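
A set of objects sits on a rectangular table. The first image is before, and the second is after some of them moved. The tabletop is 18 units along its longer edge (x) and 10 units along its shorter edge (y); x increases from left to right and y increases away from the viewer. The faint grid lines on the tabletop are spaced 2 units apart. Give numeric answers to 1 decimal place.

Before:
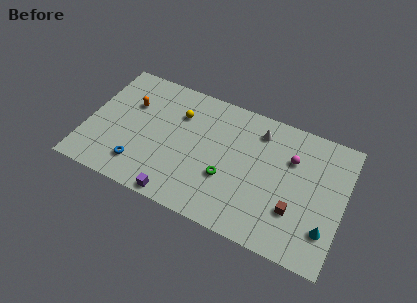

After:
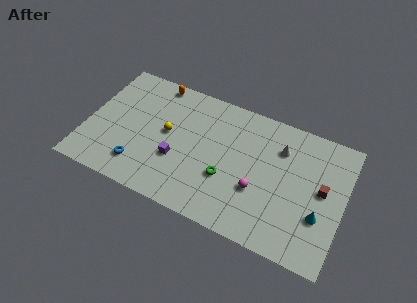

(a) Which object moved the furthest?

the magenta sphere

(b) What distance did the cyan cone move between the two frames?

0.9

From (17.0, 2.6) to (16.5, 3.4), the cyan cone covered √(0.5² + 0.8²) ≈ 0.9 units.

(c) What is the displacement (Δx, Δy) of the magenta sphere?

(-2.0, -3.3)

The magenta sphere was at about (14.2, 6.9) and moved to about (12.2, 3.6).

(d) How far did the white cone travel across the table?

1.7

From (11.8, 8.1) to (13.4, 7.4), the white cone covered √(1.6² + 0.7²) ≈ 1.7 units.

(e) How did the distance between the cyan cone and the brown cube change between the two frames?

-0.3

The distance was about 2.3 in the first image and 2.0 in the second, so they moved 0.3 units closer together.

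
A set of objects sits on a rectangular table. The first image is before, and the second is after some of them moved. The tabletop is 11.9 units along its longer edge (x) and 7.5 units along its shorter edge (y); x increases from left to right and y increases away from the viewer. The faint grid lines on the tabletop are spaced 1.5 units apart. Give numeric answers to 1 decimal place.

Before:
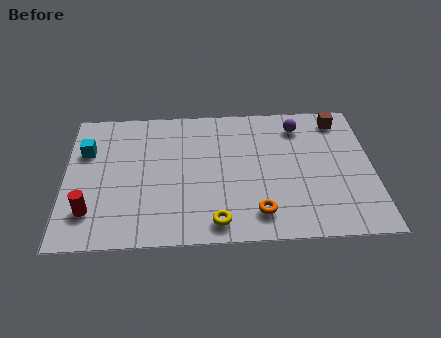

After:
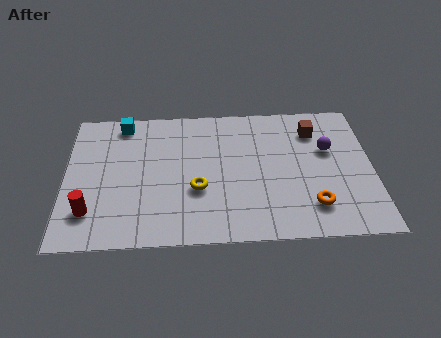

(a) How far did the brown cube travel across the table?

1.2

From (10.7, 6.4) to (9.7, 5.8), the brown cube covered √(1.0² + 0.6²) ≈ 1.2 units.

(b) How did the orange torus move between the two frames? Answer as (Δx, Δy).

(2.1, 0.3)

The orange torus was at about (7.4, 1.4) and moved to about (9.5, 1.7).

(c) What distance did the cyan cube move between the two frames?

2.1

The cyan cube was near (0.8, 5.1) before and (2.2, 6.6) after, so it travelled √(1.4² + 1.5²) ≈ 2.1 units.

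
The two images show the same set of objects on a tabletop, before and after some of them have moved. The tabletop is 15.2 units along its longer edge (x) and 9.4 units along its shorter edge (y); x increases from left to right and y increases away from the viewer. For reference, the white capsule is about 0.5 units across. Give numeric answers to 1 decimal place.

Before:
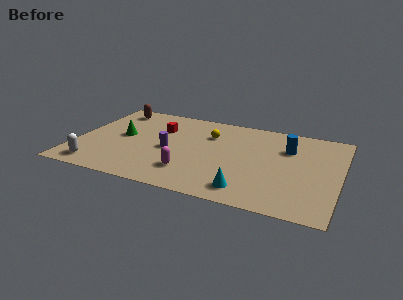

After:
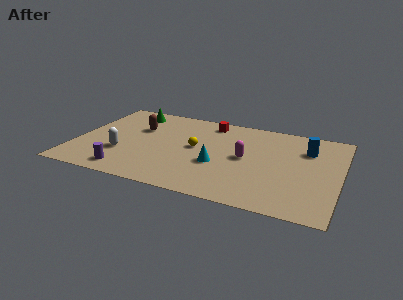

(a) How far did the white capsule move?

2.2

The white capsule was near (1.5, 1.3) before and (2.8, 3.1) after, so it travelled √(1.3² + 1.8²) ≈ 2.2 units.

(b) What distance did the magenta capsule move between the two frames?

3.9

From (6.8, 2.3) to (9.8, 4.8), the magenta capsule covered √(3.0² + 2.5²) ≈ 3.9 units.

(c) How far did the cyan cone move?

2.8

From (10.2, 1.5) to (8.3, 3.6), the cyan cone covered √(1.9² + 2.1²) ≈ 2.8 units.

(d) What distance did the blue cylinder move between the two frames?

1.1

The blue cylinder moved from about (12.1, 6.6) to (13.2, 6.8), a distance of √(1.1² + 0.2²) ≈ 1.1.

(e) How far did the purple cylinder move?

3.7

From (5.4, 4.3) to (3.3, 1.3), the purple cylinder covered √(2.1² + 3.0²) ≈ 3.7 units.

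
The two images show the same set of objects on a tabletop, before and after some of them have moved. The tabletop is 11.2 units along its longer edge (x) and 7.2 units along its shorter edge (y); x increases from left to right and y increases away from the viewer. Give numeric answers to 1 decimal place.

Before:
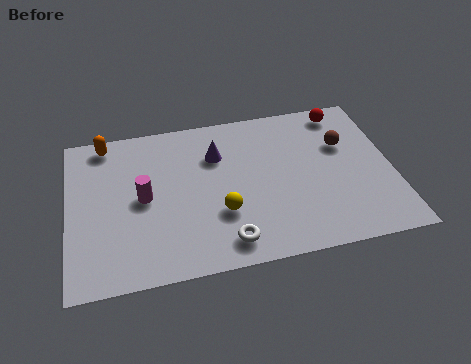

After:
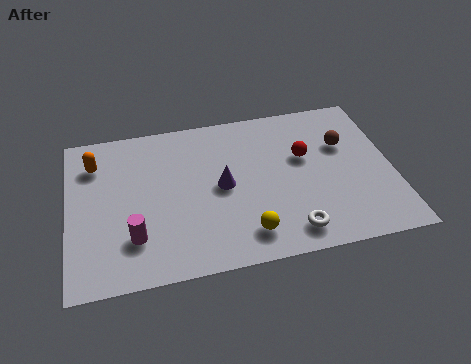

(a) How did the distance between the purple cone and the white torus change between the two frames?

-0.7

The distance was about 4.0 in the first image and 3.3 in the second, so they moved 0.7 units closer together.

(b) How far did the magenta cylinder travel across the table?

1.7

The magenta cylinder was near (2.6, 3.6) before and (2.2, 1.9) after, so it travelled √(0.4² + 1.7²) ≈ 1.7 units.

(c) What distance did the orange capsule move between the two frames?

1.0

From (1.4, 6.4) to (1.0, 5.5), the orange capsule covered √(0.4² + 0.9²) ≈ 1.0 units.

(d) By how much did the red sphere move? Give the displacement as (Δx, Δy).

(-1.5, -1.9)

From the two frames, the red sphere sits at roughly (9.7, 6.3) before and (8.2, 4.4) after.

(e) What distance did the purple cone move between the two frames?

1.5

From (5.2, 5.1) to (5.3, 3.6), the purple cone covered √(0.1² + 1.5²) ≈ 1.5 units.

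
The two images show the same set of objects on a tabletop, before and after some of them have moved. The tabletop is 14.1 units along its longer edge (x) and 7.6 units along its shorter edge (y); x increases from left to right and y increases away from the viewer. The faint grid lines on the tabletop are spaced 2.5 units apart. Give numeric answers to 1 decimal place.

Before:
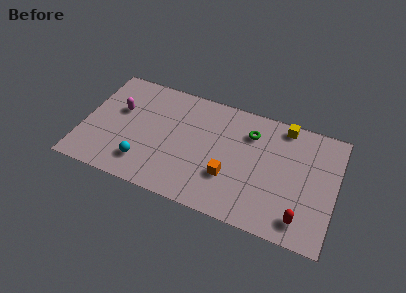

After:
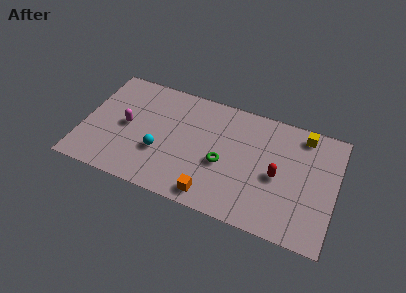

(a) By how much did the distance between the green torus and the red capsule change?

-2.4

They were about 5.4 units apart before and 3.0 after — 2.4 units closer together.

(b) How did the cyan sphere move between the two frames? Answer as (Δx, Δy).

(0.8, 1.0)

The cyan sphere started near (3.6, 1.7) and ended near (4.4, 2.7).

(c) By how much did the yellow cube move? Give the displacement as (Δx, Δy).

(1.1, -0.2)

From the two frames, the yellow cube sits at roughly (11.0, 6.8) before and (12.1, 6.6) after.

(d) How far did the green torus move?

2.8

The green torus was near (9.2, 5.7) before and (7.9, 3.2) after, so it travelled √(1.3² + 2.5²) ≈ 2.8 units.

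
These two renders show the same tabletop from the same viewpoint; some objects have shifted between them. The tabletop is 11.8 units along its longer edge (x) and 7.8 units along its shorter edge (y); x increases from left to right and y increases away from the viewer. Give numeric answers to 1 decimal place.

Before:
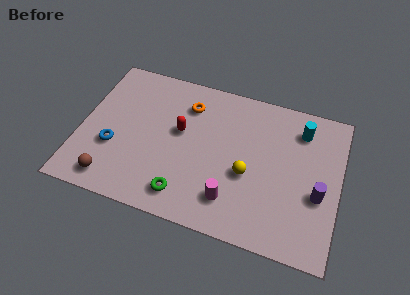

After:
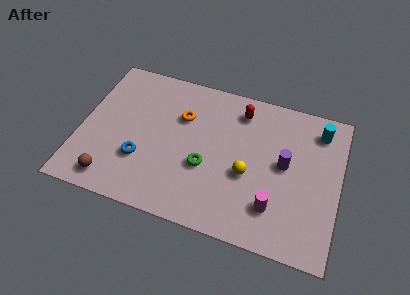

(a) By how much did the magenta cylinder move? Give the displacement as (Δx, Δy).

(1.9, 0.2)

The magenta cylinder was at about (7.1, 1.7) and moved to about (9.0, 1.9).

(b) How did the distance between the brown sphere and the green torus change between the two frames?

+1.2

The distance was about 3.3 in the first image and 4.5 in the second, so they moved 1.2 units further apart.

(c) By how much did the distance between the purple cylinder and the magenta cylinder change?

-1.7

Before: roughly 4.0 units apart; after: 2.3. That's 1.7 units closer together.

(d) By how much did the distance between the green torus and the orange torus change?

-2.1

The distance was about 4.7 in the first image and 2.6 in the second, so they moved 2.1 units closer together.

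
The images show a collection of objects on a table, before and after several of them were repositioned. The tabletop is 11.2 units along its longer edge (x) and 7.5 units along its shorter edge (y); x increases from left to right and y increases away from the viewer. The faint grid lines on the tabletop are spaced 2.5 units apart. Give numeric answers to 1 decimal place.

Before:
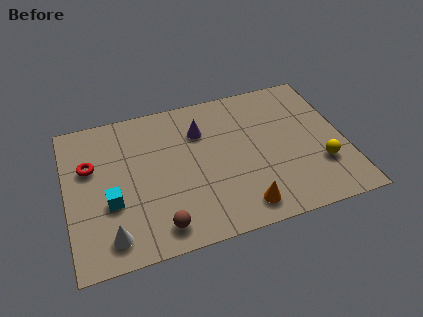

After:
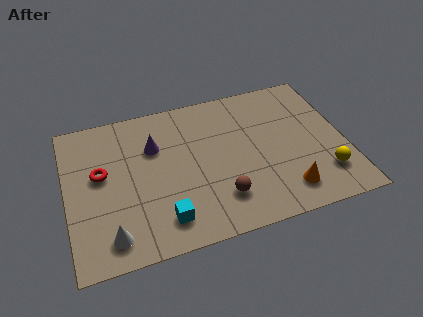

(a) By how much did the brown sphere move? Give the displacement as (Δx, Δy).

(2.5, 0.7)

The brown sphere was at about (3.5, 1.1) and moved to about (6.0, 1.8).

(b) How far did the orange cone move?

1.8

From (6.8, 1.1) to (8.6, 1.4), the orange cone covered √(1.8² + 0.3²) ≈ 1.8 units.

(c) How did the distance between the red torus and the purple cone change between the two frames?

-2.2

They were about 4.5 units apart before and 2.3 after — 2.2 units closer together.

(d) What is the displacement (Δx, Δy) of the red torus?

(0.4, -0.5)

The red torus was at about (1.0, 4.8) and moved to about (1.4, 4.3).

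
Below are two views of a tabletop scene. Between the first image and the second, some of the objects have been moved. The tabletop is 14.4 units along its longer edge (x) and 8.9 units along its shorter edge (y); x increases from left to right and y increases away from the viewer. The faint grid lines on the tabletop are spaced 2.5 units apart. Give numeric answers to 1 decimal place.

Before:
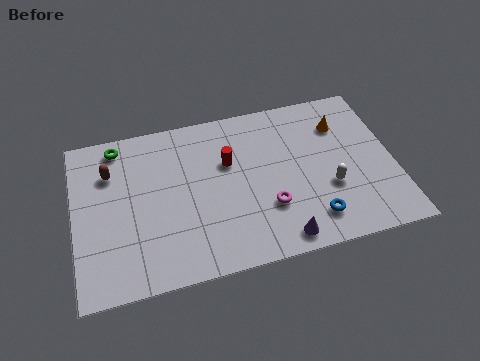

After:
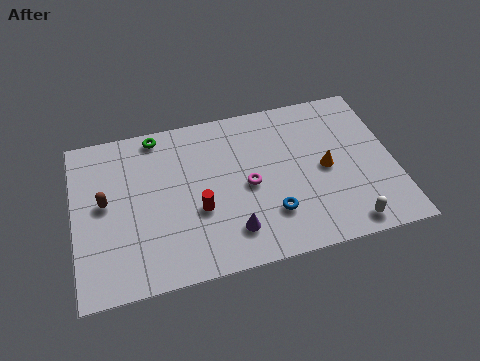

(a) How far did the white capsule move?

2.3

The white capsule moved from about (11.4, 3.2) to (12.0, 1.0), a distance of √(0.6² + 2.2²) ≈ 2.3.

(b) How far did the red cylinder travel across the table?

2.7

The red cylinder moved from about (7.0, 5.7) to (5.5, 3.4), a distance of √(1.5² + 2.3²) ≈ 2.7.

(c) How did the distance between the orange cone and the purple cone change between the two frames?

-1.4

The distance was about 6.4 in the first image and 5.0 in the second, so they moved 1.4 units closer together.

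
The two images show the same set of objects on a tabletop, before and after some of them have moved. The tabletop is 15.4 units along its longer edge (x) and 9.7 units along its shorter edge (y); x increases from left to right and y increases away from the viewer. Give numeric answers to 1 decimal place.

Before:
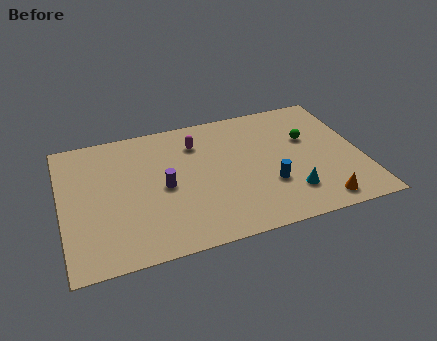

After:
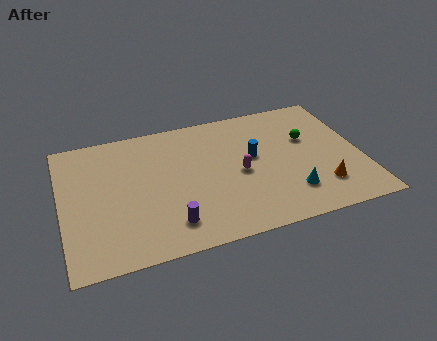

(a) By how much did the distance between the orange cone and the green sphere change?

-1.1

They were about 4.9 units apart before and 3.8 after — 1.1 units closer together.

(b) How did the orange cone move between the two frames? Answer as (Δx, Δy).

(0.2, 1.1)

The orange cone started near (12.9, 1.2) and ended near (13.1, 2.3).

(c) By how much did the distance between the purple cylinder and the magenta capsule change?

+1.2

They were about 3.4 units apart before and 4.6 after — 1.2 units further apart.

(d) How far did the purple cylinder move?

2.7

From (5.2, 4.6) to (5.3, 1.9), the purple cylinder covered √(0.1² + 2.7²) ≈ 2.7 units.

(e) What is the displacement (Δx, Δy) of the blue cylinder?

(-0.6, 2.3)

From the two frames, the blue cylinder sits at roughly (10.5, 3.2) before and (9.9, 5.5) after.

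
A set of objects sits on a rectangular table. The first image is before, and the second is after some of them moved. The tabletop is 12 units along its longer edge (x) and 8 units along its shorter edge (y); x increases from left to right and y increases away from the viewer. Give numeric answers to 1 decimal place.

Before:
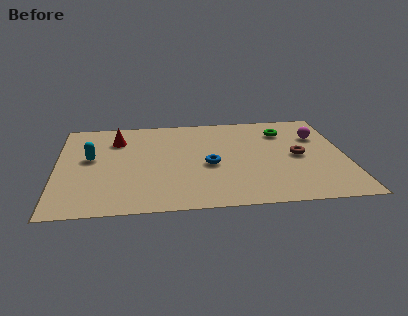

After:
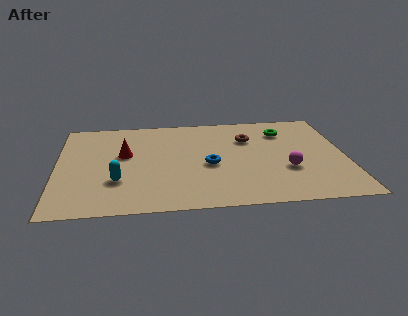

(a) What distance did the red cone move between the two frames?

1.3

The red cone was near (2.5, 6.0) before and (2.8, 4.7) after, so it travelled √(0.3² + 1.3²) ≈ 1.3 units.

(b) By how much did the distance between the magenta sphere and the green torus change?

+1.8

The distance was about 1.5 in the first image and 3.3 in the second, so they moved 1.8 units further apart.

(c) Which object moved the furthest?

the magenta sphere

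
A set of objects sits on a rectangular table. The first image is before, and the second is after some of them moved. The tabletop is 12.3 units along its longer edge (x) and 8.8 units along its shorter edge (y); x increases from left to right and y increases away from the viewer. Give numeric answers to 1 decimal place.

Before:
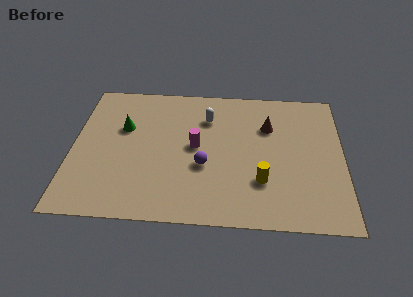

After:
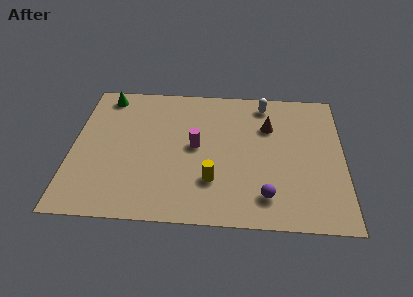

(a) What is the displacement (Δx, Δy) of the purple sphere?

(2.8, -1.7)

The purple sphere started near (6.0, 3.4) and ended near (8.8, 1.7).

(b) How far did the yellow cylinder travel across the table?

2.2

The yellow cylinder moved from about (8.6, 2.6) to (6.4, 2.5), a distance of √(2.2² + 0.1²) ≈ 2.2.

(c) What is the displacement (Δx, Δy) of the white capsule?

(2.6, 1.1)

From the two frames, the white capsule sits at roughly (6.1, 6.5) before and (8.7, 7.6) after.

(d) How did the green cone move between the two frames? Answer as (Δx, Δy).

(-0.9, 2.1)

The green cone was at about (2.3, 5.6) and moved to about (1.4, 7.7).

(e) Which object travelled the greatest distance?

the purple sphere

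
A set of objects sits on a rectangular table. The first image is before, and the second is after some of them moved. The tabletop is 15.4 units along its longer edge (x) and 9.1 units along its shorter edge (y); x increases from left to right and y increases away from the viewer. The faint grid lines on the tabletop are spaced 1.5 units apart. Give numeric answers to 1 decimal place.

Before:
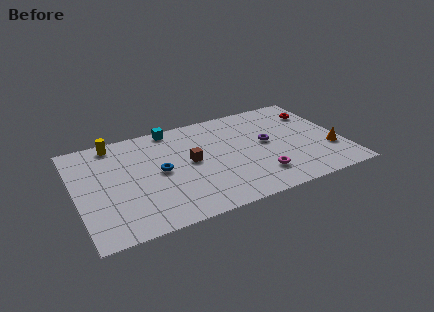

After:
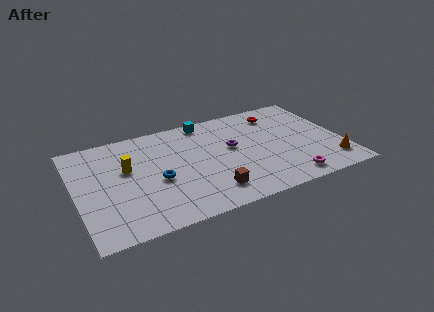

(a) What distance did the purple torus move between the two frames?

2.0

The purple torus was near (11.1, 4.9) before and (9.1, 5.2) after, so it travelled √(2.0² + 0.3²) ≈ 2.0 units.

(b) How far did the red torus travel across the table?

2.3

The red torus moved from about (14.3, 6.8) to (12.1, 7.4), a distance of √(2.2² + 0.6²) ≈ 2.3.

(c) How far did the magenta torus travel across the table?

1.8

The magenta torus was near (10.3, 2.1) before and (11.9, 1.2) after, so it travelled √(1.6² + 0.9²) ≈ 1.8 units.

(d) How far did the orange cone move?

1.1

From (14.6, 2.9) to (14.5, 1.8), the orange cone covered √(0.1² + 1.1²) ≈ 1.1 units.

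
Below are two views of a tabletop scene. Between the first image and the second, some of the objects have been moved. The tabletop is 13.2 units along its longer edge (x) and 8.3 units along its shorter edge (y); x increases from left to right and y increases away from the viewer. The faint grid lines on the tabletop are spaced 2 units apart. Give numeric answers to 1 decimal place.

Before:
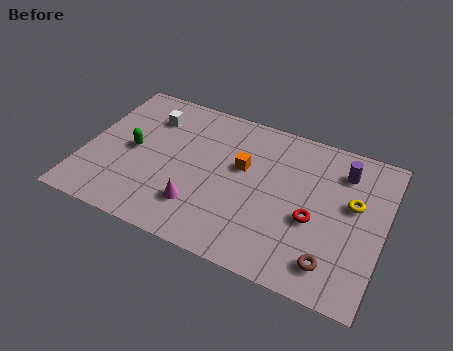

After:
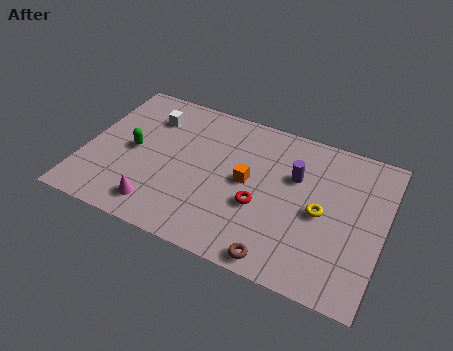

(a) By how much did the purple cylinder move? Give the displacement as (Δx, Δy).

(-2.0, -1.1)

From the two frames, the purple cylinder sits at roughly (11.2, 6.5) before and (9.2, 5.4) after.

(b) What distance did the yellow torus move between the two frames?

1.6

The yellow torus was near (11.8, 4.9) before and (10.5, 3.9) after, so it travelled √(1.3² + 1.0²) ≈ 1.6 units.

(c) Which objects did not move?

the white cube and the green capsule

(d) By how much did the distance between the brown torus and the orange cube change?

-1.6

They were about 5.5 units apart before and 3.9 after — 1.6 units closer together.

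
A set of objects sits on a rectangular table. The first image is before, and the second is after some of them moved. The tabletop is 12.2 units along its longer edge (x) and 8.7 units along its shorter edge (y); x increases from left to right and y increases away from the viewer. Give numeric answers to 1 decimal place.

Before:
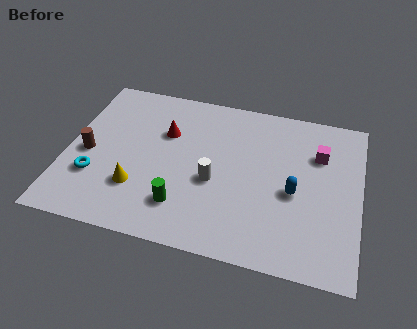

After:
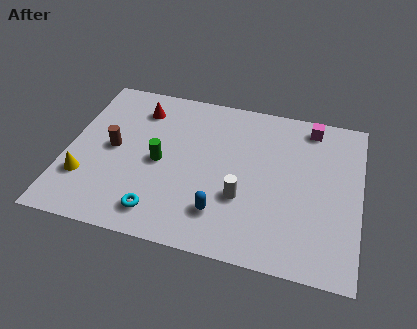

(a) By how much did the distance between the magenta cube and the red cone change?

+0.8

Before: roughly 6.4 units apart; after: 7.2. That's 0.8 units further apart.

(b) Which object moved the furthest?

the blue capsule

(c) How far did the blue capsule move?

3.4

The blue capsule was near (9.5, 3.8) before and (6.6, 2.0) after, so it travelled √(2.9² + 1.8²) ≈ 3.4 units.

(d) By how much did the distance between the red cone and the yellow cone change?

+1.4

Before: roughly 3.4 units apart; after: 4.8. That's 1.4 units further apart.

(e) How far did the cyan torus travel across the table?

3.1

The cyan torus moved from about (1.3, 2.7) to (4.1, 1.4), a distance of √(2.8² + 1.3²) ≈ 3.1.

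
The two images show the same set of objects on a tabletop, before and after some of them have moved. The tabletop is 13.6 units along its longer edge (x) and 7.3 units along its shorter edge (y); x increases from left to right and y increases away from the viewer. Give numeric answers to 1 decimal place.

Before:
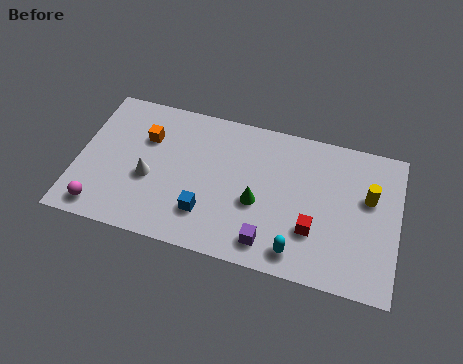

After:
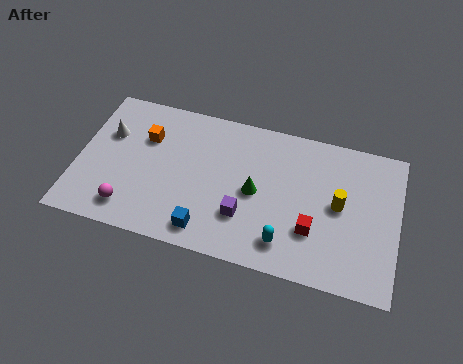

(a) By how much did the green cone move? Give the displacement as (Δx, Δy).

(-0.1, 0.5)

From the two frames, the green cone sits at roughly (7.7, 3.0) before and (7.6, 3.5) after.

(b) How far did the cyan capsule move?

0.6

From (9.5, 1.1) to (9.0, 1.4), the cyan capsule covered √(0.5² + 0.3²) ≈ 0.6 units.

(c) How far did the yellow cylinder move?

1.4

The yellow cylinder was near (12.3, 4.5) before and (11.1, 3.8) after, so it travelled √(1.2² + 0.7²) ≈ 1.4 units.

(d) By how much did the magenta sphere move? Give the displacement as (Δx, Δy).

(1.2, 0.3)

The magenta sphere started near (1.2, 1.0) and ended near (2.4, 1.3).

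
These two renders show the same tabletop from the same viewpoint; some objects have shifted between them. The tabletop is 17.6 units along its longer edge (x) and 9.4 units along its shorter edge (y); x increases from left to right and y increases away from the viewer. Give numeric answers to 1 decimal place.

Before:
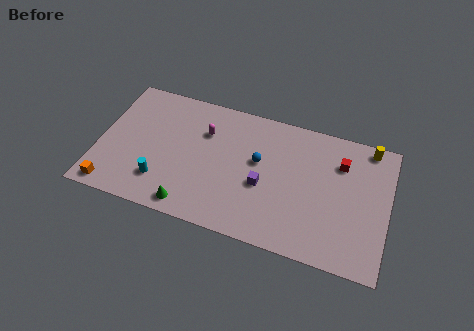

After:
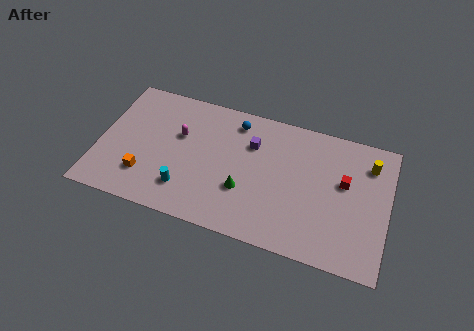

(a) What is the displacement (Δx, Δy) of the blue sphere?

(-1.6, 2.4)

The blue sphere started near (9.7, 5.5) and ended near (8.1, 7.9).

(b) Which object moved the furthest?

the green cone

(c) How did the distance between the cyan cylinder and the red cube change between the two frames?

-1.6

Before: roughly 11.6 units apart; after: 10.0. That's 1.6 units closer together.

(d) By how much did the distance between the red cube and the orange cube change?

-2.4

The distance was about 14.7 in the first image and 12.3 in the second, so they moved 2.4 units closer together.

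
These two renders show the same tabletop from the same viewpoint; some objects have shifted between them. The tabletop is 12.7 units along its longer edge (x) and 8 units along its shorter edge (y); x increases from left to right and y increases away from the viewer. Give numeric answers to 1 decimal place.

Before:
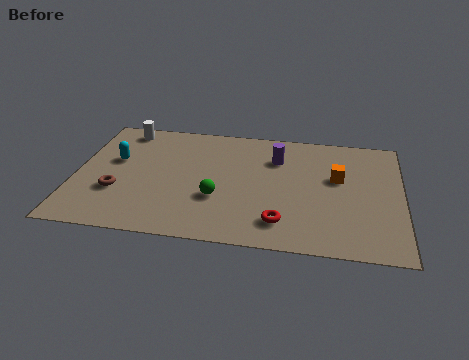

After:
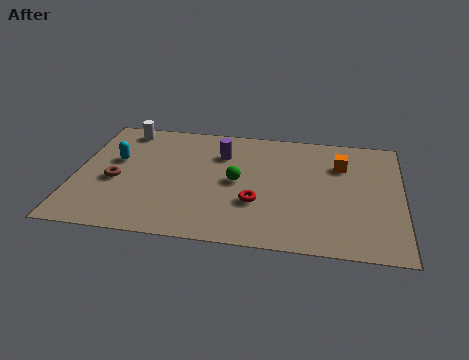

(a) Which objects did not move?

the cyan capsule and the white cylinder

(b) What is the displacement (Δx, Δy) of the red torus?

(-1.0, 1.1)

The red torus was at about (8.1, 1.6) and moved to about (7.1, 2.7).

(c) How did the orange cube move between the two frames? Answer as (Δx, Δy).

(0.1, 0.9)

The orange cube was at about (10.2, 4.8) and moved to about (10.3, 5.7).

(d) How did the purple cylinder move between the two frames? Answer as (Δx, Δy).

(-2.2, 0.0)

The purple cylinder was at about (7.8, 5.8) and moved to about (5.6, 5.8).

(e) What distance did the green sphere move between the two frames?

1.4

From (5.6, 2.8) to (6.3, 4.0), the green sphere covered √(0.7² + 1.2²) ≈ 1.4 units.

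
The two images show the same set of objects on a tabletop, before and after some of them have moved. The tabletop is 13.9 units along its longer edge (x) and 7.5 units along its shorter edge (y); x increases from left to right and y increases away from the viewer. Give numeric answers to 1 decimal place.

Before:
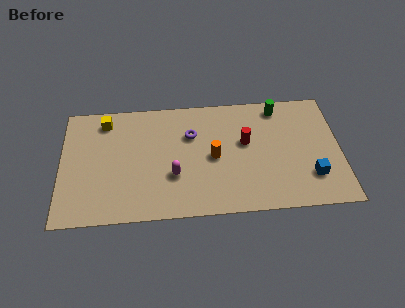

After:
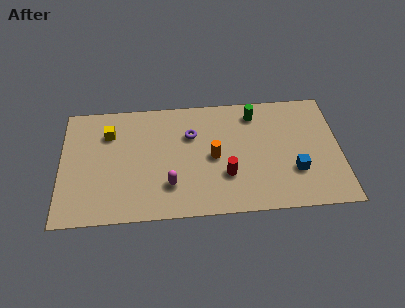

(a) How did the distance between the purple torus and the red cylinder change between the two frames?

+0.4

They were about 2.8 units apart before and 3.2 after — 0.4 units further apart.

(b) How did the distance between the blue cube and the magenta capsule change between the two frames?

-0.6

The distance was about 6.8 in the first image and 6.2 in the second, so they moved 0.6 units closer together.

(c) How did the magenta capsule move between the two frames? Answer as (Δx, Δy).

(-0.2, -0.6)

The magenta capsule started near (5.6, 2.6) and ended near (5.4, 2.0).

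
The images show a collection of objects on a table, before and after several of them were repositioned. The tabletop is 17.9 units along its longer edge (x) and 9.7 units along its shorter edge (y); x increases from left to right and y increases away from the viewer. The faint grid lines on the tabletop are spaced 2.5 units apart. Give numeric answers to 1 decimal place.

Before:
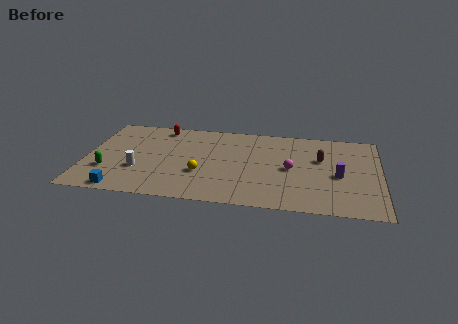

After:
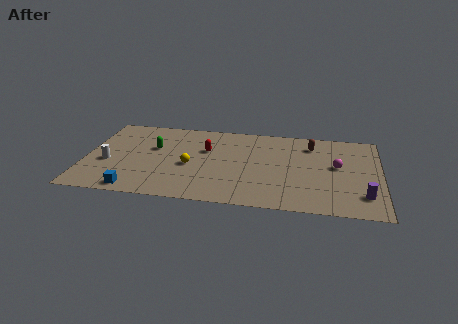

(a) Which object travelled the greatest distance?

the green capsule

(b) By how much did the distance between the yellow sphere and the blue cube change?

-0.8

Before: roughly 5.3 units apart; after: 4.5. That's 0.8 units closer together.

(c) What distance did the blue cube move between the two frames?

0.8

From (2.4, 0.9) to (3.2, 1.0), the blue cube covered √(0.8² + 0.1²) ≈ 0.8 units.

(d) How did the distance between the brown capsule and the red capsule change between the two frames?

-3.6

The distance was about 10.2 in the first image and 6.6 in the second, so they moved 3.6 units closer together.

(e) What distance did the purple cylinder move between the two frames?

2.6

The purple cylinder moved from about (15.4, 4.3) to (16.9, 2.2), a distance of √(1.5² + 2.1²) ≈ 2.6.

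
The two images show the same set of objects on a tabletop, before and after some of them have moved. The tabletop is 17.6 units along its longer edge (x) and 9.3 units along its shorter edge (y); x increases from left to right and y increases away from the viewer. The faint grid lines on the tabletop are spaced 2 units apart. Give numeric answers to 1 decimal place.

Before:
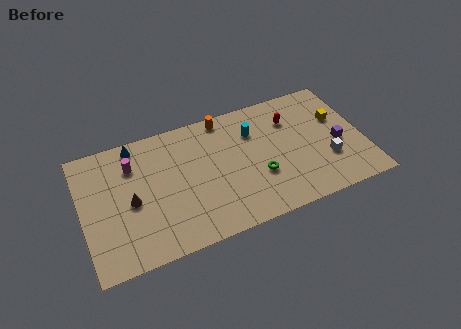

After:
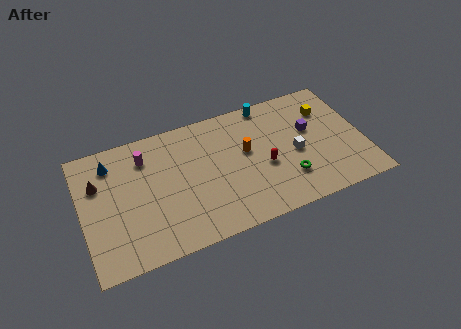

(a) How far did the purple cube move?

2.3

From (16.0, 4.0) to (14.4, 5.6), the purple cube covered √(1.6² + 1.6²) ≈ 2.3 units.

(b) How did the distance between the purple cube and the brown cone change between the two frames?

+0.3

They were about 13.0 units apart before and 13.3 after — 0.3 units further apart.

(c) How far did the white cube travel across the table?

2.2

The white cube was near (15.2, 3.0) before and (13.3, 4.2) after, so it travelled √(1.9² + 1.2²) ≈ 2.2 units.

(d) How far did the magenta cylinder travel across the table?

0.9

From (3.3, 6.9) to (4.1, 7.2), the magenta cylinder covered √(0.8² + 0.3²) ≈ 0.9 units.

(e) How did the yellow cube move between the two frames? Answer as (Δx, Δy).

(-0.6, 0.9)

The yellow cube was at about (16.2, 5.9) and moved to about (15.6, 6.8).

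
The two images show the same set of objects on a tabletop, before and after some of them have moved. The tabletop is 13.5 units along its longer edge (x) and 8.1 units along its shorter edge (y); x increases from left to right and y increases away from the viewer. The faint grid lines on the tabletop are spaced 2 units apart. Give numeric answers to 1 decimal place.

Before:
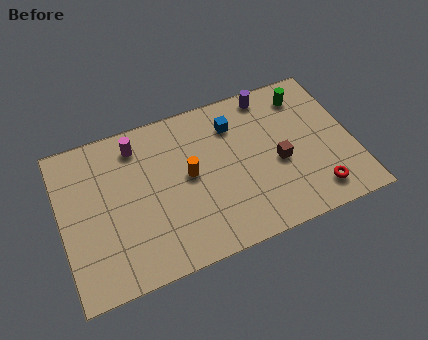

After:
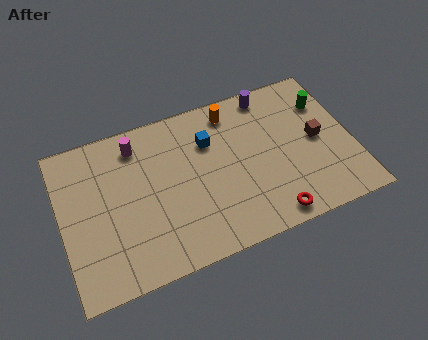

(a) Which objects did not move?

the magenta cylinder and the purple cylinder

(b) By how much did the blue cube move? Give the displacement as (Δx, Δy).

(-1.2, -0.5)

The blue cube started near (8.2, 6.2) and ended near (7.0, 5.7).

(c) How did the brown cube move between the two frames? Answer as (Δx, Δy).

(1.9, 0.6)

From the two frames, the brown cube sits at roughly (10.0, 3.5) before and (11.9, 4.1) after.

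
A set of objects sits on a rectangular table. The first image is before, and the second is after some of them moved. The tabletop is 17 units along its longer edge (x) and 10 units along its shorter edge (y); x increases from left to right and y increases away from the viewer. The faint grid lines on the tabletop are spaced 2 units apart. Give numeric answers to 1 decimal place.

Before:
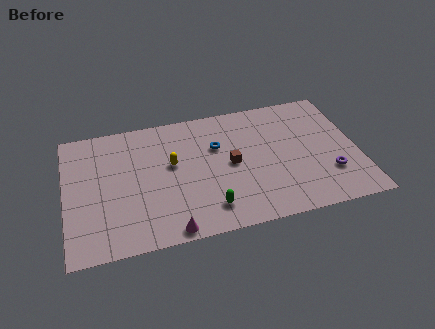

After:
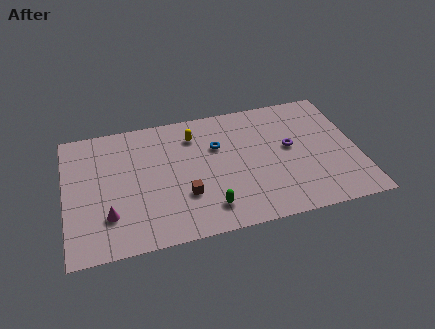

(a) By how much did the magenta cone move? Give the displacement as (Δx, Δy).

(-3.4, 1.9)

The magenta cone was at about (5.8, 0.8) and moved to about (2.4, 2.7).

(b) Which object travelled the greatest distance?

the magenta cone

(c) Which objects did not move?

the blue torus and the green capsule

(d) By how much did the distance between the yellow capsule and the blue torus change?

-1.0

Before: roughly 2.8 units apart; after: 1.8. That's 1.0 units closer together.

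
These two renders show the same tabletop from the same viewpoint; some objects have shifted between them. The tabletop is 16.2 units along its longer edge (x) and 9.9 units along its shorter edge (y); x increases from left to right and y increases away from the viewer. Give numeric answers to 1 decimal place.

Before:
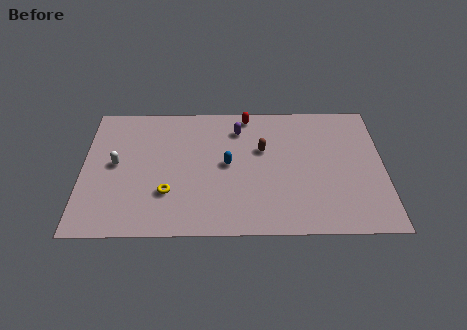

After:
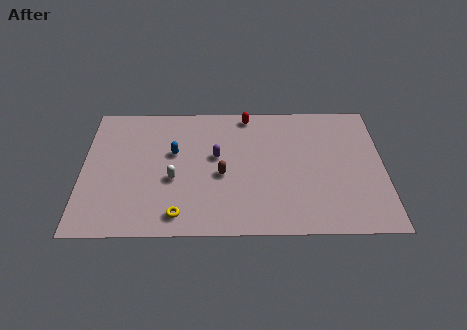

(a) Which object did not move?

the red capsule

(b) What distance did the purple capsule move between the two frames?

2.4

The purple capsule was near (8.4, 7.8) before and (7.2, 5.7) after, so it travelled √(1.2² + 2.1²) ≈ 2.4 units.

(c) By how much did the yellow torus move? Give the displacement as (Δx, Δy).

(0.6, -1.6)

The yellow torus was at about (4.6, 3.0) and moved to about (5.2, 1.4).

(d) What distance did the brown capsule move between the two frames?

2.9

The brown capsule moved from about (9.7, 6.2) to (7.5, 4.3), a distance of √(2.2² + 1.9²) ≈ 2.9.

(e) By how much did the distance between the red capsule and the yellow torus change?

+1.1

Before: roughly 7.3 units apart; after: 8.4. That's 1.1 units further apart.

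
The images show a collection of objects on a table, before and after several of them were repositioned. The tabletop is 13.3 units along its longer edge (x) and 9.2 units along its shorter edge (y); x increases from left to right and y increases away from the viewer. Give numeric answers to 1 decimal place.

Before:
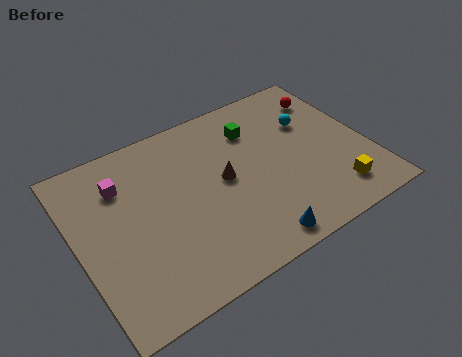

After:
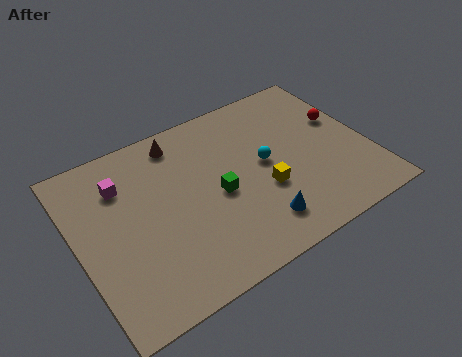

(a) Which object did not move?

the magenta cube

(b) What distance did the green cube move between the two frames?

3.5

The green cube moved from about (8.5, 6.9) to (6.3, 4.2), a distance of √(2.2² + 2.7²) ≈ 3.5.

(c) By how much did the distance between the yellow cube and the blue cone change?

-2.3

They were about 4.0 units apart before and 1.7 after — 2.3 units closer together.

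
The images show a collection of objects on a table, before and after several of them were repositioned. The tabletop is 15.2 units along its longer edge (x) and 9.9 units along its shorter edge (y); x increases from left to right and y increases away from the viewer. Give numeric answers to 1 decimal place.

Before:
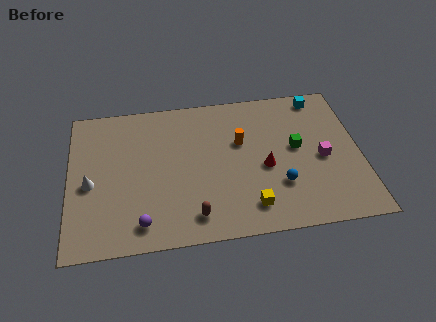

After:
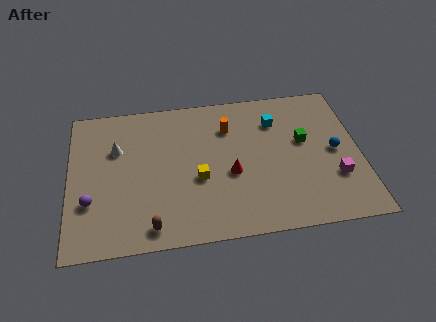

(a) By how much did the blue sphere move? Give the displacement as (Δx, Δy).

(3.0, 1.9)

From the two frames, the blue sphere sits at roughly (10.9, 3.0) before and (13.9, 4.9) after.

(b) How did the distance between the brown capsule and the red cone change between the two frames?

+0.4

They were about 4.7 units apart before and 5.1 after — 0.4 units further apart.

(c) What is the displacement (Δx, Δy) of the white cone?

(1.4, 2.2)

From the two frames, the white cone sits at roughly (1.1, 4.4) before and (2.5, 6.6) after.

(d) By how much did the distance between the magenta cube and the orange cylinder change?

+2.3

Before: roughly 4.5 units apart; after: 6.8. That's 2.3 units further apart.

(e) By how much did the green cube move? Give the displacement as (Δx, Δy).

(0.4, 0.4)

The green cube started near (11.9, 5.4) and ended near (12.3, 5.8).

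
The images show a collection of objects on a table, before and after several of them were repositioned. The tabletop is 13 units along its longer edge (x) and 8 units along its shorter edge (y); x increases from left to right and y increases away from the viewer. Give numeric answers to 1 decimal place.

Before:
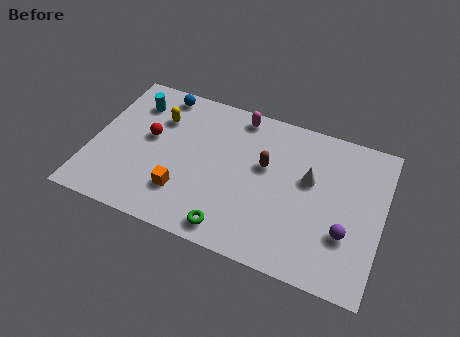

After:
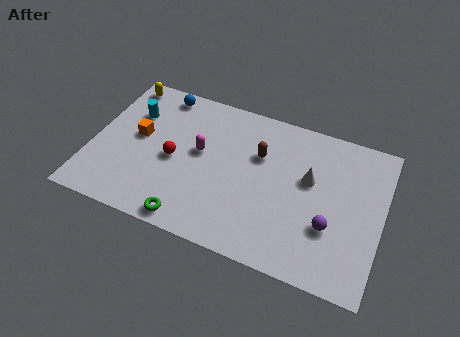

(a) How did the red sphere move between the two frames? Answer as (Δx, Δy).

(1.2, -0.8)

The red sphere was at about (2.5, 4.5) and moved to about (3.7, 3.7).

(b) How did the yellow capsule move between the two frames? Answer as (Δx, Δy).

(-1.9, 1.4)

The yellow capsule started near (2.8, 5.7) and ended near (0.9, 7.1).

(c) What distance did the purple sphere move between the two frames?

0.7

The purple sphere was near (11.5, 2.6) before and (10.8, 2.7) after, so it travelled √(0.7² + 0.1²) ≈ 0.7 units.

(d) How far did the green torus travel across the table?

1.8

The green torus was near (6.6, 1.0) before and (4.8, 0.8) after, so it travelled √(1.8² + 0.2²) ≈ 1.8 units.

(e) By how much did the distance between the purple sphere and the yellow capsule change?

+1.6

The distance was about 9.2 in the first image and 10.8 in the second, so they moved 1.6 units further apart.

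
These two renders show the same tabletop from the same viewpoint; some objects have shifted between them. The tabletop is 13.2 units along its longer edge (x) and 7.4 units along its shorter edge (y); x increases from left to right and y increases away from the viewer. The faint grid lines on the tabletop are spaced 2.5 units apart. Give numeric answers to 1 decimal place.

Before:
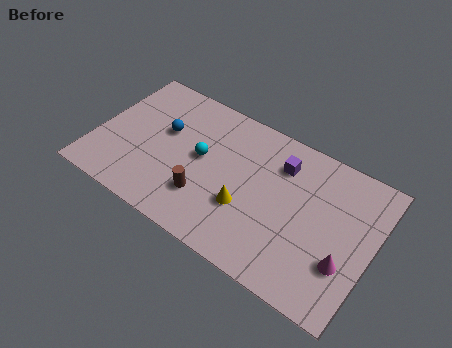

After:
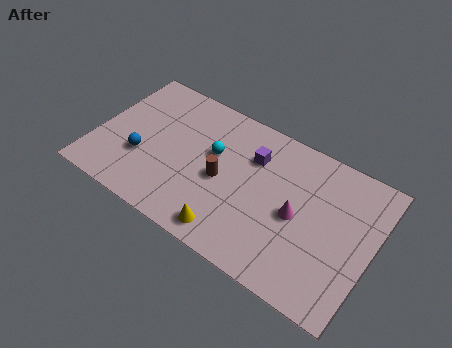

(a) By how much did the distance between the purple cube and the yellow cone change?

+1.1

They were about 3.2 units apart before and 4.3 after — 1.1 units further apart.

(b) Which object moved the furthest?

the magenta cone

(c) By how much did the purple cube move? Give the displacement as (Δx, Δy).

(-1.3, -0.3)

From the two frames, the purple cube sits at roughly (8.6, 5.6) before and (7.3, 5.3) after.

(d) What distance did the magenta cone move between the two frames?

2.6

From (12.1, 2.4) to (9.7, 3.5), the magenta cone covered √(2.4² + 1.1²) ≈ 2.6 units.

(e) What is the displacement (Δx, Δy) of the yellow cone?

(-0.5, -1.6)

The yellow cone started near (7.4, 2.6) and ended near (6.9, 1.0).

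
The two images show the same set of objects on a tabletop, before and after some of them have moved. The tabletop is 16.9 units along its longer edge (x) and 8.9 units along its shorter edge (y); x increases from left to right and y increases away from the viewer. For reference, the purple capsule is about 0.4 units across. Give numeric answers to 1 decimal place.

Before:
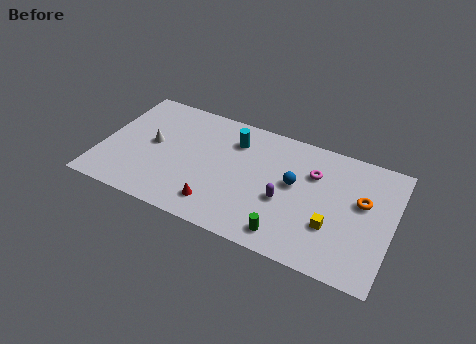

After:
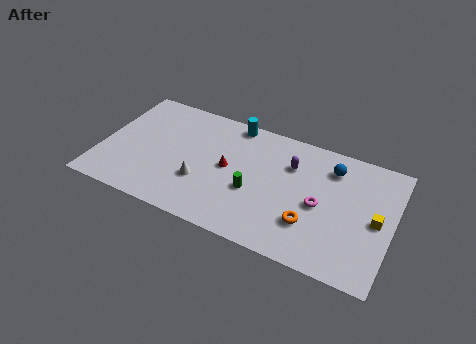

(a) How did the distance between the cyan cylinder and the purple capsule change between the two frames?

-0.6

They were about 4.6 units apart before and 4.0 after — 0.6 units closer together.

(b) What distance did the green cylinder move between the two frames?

3.1

The green cylinder moved from about (11.2, 1.3) to (9.0, 3.5), a distance of √(2.2² + 2.2²) ≈ 3.1.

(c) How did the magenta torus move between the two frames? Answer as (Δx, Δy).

(0.6, -2.1)

From the two frames, the magenta torus sits at roughly (12.2, 6.2) before and (12.8, 4.1) after.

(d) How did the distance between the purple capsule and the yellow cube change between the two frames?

+2.6

They were about 2.9 units apart before and 5.5 after — 2.6 units further apart.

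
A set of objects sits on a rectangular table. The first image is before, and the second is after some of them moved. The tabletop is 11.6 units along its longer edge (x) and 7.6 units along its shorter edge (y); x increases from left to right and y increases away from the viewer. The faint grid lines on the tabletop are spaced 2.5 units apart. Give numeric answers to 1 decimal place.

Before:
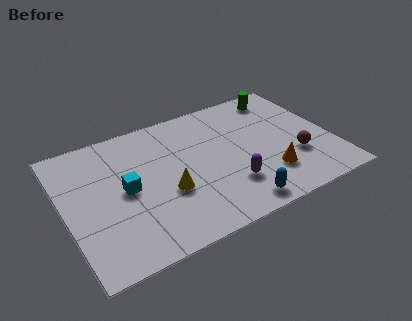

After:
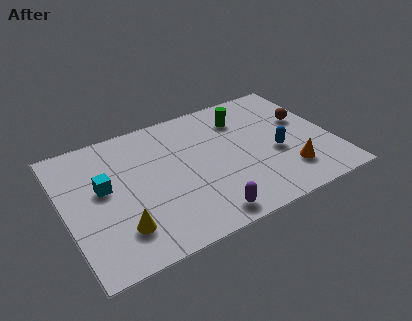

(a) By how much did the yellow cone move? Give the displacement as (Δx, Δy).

(-2.2, -1.1)

The yellow cone was at about (4.3, 2.9) and moved to about (2.1, 1.8).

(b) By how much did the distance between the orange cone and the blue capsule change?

-0.6

The distance was about 1.9 in the first image and 1.3 in the second, so they moved 0.6 units closer together.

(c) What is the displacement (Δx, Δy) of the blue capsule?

(2.1, 2.2)

From the two frames, the blue capsule sits at roughly (7.0, 0.9) before and (9.1, 3.1) after.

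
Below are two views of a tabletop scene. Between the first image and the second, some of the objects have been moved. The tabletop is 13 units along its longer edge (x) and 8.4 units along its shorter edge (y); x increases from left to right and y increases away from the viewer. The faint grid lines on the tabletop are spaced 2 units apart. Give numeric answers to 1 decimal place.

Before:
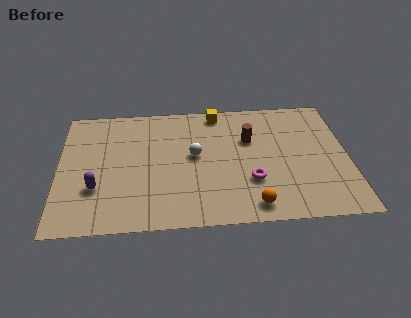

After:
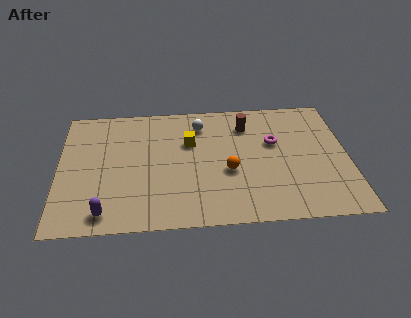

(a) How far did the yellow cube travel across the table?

2.4

From (7.2, 7.5) to (5.9, 5.5), the yellow cube covered √(1.3² + 2.0²) ≈ 2.4 units.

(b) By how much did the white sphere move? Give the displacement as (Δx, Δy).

(0.3, 2.1)

From the two frames, the white sphere sits at roughly (6.1, 4.6) before and (6.4, 6.7) after.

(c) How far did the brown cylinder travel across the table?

1.0

The brown cylinder moved from about (8.6, 5.5) to (8.5, 6.5), a distance of √(0.1² + 1.0²) ≈ 1.0.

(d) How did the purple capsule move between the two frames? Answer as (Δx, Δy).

(0.4, -1.6)

The purple capsule was at about (1.7, 2.7) and moved to about (2.1, 1.1).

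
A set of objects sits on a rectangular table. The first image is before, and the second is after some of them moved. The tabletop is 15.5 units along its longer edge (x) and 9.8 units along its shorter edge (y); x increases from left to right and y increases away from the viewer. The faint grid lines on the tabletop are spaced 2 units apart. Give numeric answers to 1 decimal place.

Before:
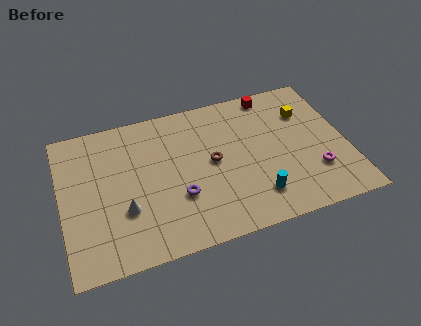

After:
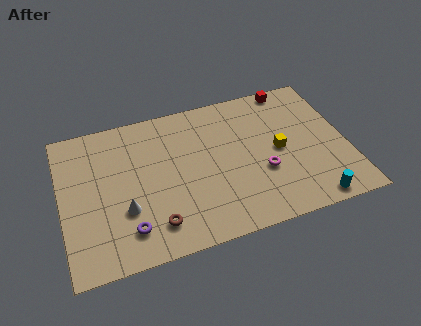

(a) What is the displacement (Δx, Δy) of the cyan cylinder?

(2.9, -1.2)

The cyan cylinder was at about (10.3, 2.1) and moved to about (13.2, 0.9).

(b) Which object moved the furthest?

the brown torus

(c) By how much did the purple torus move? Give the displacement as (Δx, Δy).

(-2.8, -1.3)

From the two frames, the purple torus sits at roughly (6.2, 3.3) before and (3.4, 2.0) after.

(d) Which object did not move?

the white cone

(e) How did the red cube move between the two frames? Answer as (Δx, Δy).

(1.1, 0.2)

The red cube was at about (11.8, 8.8) and moved to about (12.9, 9.0).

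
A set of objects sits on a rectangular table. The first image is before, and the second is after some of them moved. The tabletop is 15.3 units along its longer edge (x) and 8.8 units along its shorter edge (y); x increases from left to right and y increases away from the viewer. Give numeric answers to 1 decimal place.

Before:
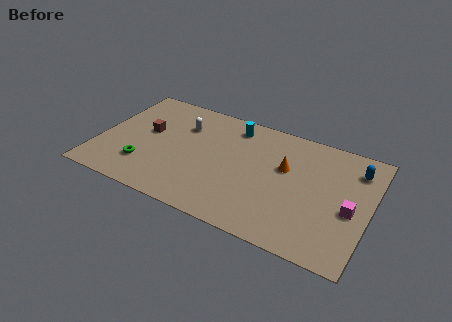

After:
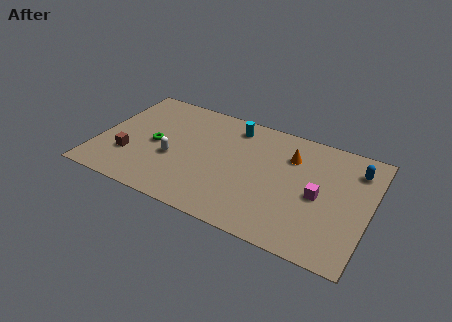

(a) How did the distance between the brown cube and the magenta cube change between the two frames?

-1.1

Before: roughly 11.8 units apart; after: 10.7. That's 1.1 units closer together.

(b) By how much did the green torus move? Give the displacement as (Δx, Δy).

(0.4, 1.9)

The green torus was at about (2.8, 2.3) and moved to about (3.2, 4.2).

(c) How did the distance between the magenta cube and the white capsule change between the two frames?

-1.9

They were about 10.1 units apart before and 8.2 after — 1.9 units closer together.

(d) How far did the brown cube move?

2.4

The brown cube was near (2.6, 5.0) before and (1.9, 2.7) after, so it travelled √(0.7² + 2.3²) ≈ 2.4 units.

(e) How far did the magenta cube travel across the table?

1.8

The magenta cube moved from about (14.3, 3.8) to (12.5, 4.1), a distance of √(1.8² + 0.3²) ≈ 1.8.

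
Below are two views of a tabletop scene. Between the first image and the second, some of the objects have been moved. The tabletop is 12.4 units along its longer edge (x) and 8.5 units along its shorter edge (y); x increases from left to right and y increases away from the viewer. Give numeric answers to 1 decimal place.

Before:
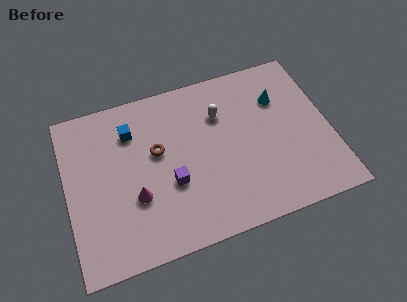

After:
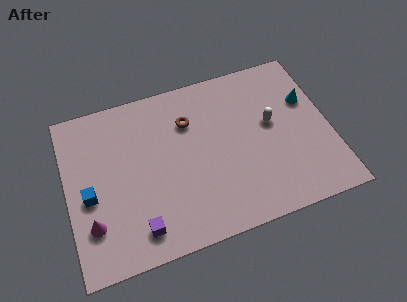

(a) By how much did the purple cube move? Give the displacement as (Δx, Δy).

(-1.7, -1.8)

The purple cube started near (4.8, 3.2) and ended near (3.1, 1.4).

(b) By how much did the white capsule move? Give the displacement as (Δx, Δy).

(2.3, -1.2)

From the two frames, the white capsule sits at roughly (7.4, 6.0) before and (9.7, 4.8) after.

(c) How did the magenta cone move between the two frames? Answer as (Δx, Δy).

(-2.1, -0.7)

The magenta cone started near (3.1, 3.0) and ended near (1.0, 2.3).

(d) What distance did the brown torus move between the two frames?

1.9

From (4.3, 5.0) to (5.9, 6.1), the brown torus covered √(1.6² + 1.1²) ≈ 1.9 units.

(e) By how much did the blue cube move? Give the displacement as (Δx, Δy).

(-2.2, -2.7)

The blue cube was at about (3.2, 6.4) and moved to about (1.0, 3.7).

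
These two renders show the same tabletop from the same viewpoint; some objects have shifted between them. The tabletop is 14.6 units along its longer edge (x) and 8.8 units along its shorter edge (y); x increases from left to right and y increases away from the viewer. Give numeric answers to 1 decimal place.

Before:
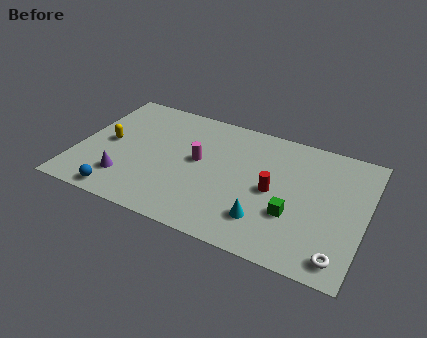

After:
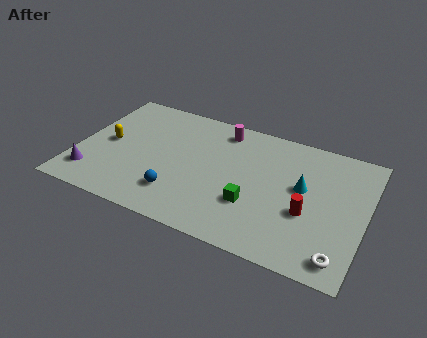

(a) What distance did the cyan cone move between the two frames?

3.3

From (9.8, 2.1) to (11.4, 5.0), the cyan cone covered √(1.6² + 2.9²) ≈ 3.3 units.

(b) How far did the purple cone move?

1.7

The purple cone moved from about (2.7, 2.1) to (1.0, 1.8), a distance of √(1.7² + 0.3²) ≈ 1.7.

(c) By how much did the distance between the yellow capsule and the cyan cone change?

+1.3

Before: roughly 8.6 units apart; after: 9.9. That's 1.3 units further apart.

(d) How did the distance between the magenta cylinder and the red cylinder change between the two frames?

+2.4

The distance was about 3.9 in the first image and 6.3 in the second, so they moved 2.4 units further apart.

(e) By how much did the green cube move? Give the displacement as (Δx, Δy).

(-2.0, -0.1)

From the two frames, the green cube sits at roughly (11.1, 3.0) before and (9.1, 2.9) after.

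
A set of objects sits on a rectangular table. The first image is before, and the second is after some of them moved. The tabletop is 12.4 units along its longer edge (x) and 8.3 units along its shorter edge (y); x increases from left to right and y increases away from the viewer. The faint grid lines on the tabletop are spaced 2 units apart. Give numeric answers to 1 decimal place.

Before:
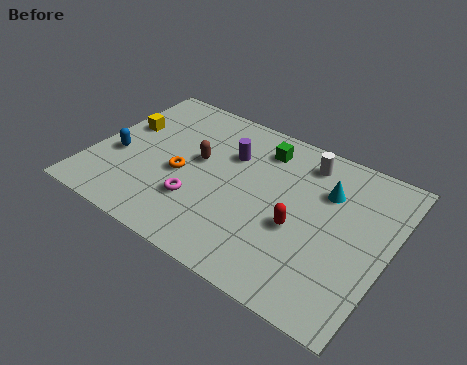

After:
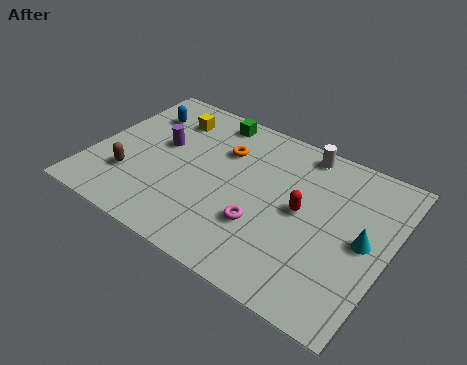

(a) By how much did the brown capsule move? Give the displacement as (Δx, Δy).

(-2.5, -2.3)

From the two frames, the brown capsule sits at roughly (4.3, 4.7) before and (1.8, 2.4) after.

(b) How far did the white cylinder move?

0.5

The white cylinder moved from about (8.5, 6.9) to (8.3, 7.4), a distance of √(0.2² + 0.5²) ≈ 0.5.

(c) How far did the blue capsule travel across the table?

2.9

The blue capsule moved from about (1.1, 3.3) to (1.5, 6.2), a distance of √(0.4² + 2.9²) ≈ 2.9.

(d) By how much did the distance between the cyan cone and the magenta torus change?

-1.7

Before: roughly 5.9 units apart; after: 4.2. That's 1.7 units closer together.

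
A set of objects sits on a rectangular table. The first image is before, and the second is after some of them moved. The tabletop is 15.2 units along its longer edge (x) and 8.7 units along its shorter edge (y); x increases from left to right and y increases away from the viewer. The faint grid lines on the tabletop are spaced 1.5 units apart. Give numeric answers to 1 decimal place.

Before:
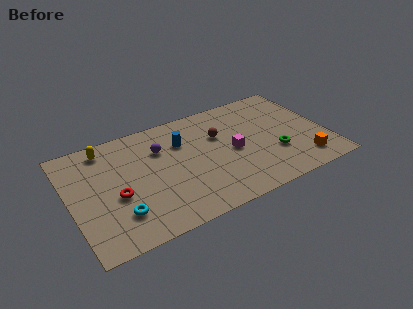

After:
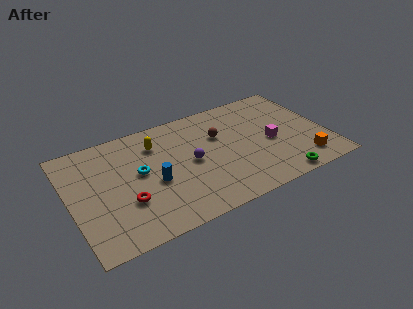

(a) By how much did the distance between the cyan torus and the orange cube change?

-1.0

Before: roughly 10.9 units apart; after: 9.9. That's 1.0 units closer together.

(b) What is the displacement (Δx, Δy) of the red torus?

(0.5, -0.7)

The red torus started near (2.6, 3.6) and ended near (3.1, 2.9).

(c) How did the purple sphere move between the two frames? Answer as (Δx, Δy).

(1.6, -1.8)

The purple sphere started near (5.5, 6.1) and ended near (7.1, 4.3).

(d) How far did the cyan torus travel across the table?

3.0

The cyan torus moved from about (2.6, 2.2) to (4.1, 4.8), a distance of √(1.5² + 2.6²) ≈ 3.0.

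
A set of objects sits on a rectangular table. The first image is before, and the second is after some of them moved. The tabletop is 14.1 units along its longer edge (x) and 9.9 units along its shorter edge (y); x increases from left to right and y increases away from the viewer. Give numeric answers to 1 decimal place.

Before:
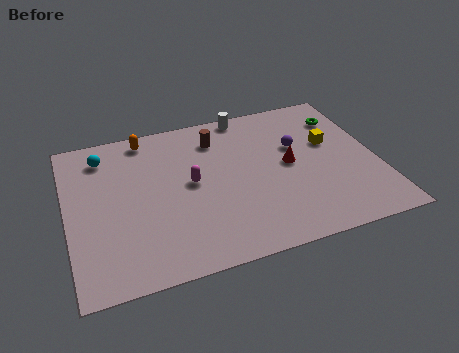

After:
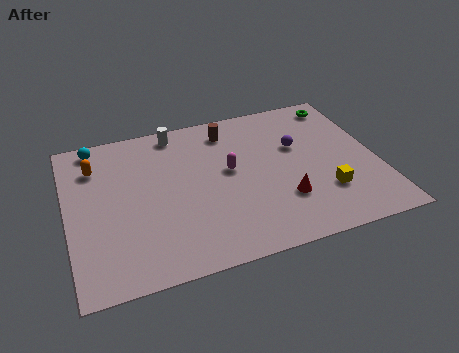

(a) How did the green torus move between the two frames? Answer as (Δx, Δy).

(0.0, 1.0)

From the two frames, the green torus sits at roughly (12.9, 7.6) before and (12.9, 8.6) after.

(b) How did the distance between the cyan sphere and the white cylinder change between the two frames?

-3.1

They were about 6.8 units apart before and 3.7 after — 3.1 units closer together.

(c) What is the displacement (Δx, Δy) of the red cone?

(-0.5, -2.2)

From the two frames, the red cone sits at roughly (10.1, 5.1) before and (9.6, 2.9) after.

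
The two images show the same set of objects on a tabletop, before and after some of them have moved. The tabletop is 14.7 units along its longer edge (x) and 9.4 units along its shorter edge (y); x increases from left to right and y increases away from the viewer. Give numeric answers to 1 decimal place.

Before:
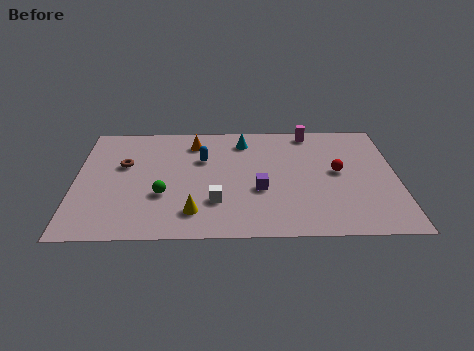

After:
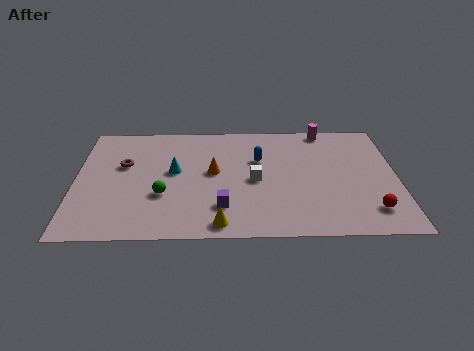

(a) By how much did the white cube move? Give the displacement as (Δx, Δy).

(1.8, 1.7)

The white cube was at about (6.4, 2.7) and moved to about (8.2, 4.4).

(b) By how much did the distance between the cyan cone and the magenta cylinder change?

+4.6

Before: roughly 3.2 units apart; after: 7.8. That's 4.6 units further apart.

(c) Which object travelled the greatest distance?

the cyan cone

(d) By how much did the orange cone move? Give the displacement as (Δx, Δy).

(0.9, -2.5)

From the two frames, the orange cone sits at roughly (5.4, 7.6) before and (6.3, 5.1) after.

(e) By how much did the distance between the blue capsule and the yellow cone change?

+1.1

Before: roughly 4.3 units apart; after: 5.4. That's 1.1 units further apart.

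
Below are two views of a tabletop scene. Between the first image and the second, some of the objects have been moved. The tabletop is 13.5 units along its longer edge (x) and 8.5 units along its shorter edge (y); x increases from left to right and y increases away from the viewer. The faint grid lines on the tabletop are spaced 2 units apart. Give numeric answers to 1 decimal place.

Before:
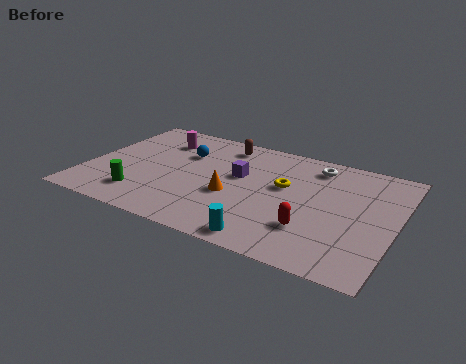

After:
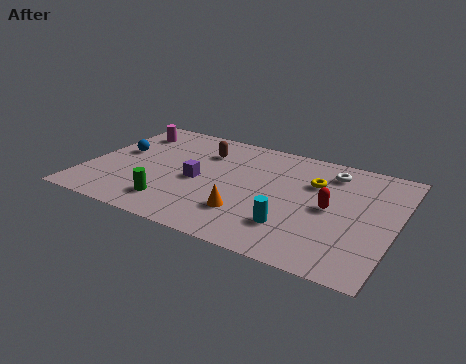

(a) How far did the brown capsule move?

1.2

The brown capsule was near (5.6, 7.2) before and (4.8, 6.3) after, so it travelled √(0.8² + 0.9²) ≈ 1.2 units.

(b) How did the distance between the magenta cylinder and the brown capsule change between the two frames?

+0.6

The distance was about 2.9 in the first image and 3.5 in the second, so they moved 0.6 units further apart.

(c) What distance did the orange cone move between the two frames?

1.4

The orange cone moved from about (6.5, 3.4) to (7.3, 2.3), a distance of √(0.8² + 1.1²) ≈ 1.4.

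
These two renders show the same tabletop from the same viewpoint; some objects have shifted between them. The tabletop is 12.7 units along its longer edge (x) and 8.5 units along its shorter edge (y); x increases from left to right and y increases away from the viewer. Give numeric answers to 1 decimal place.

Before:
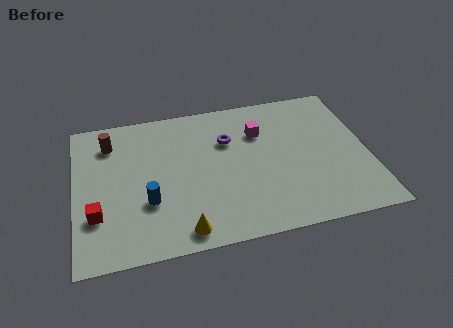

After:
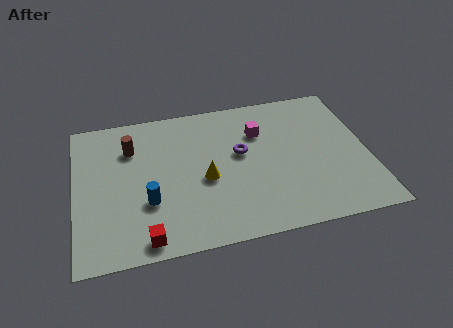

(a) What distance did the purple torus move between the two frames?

1.0

The purple torus moved from about (6.7, 5.8) to (7.2, 4.9), a distance of √(0.5² + 0.9²) ≈ 1.0.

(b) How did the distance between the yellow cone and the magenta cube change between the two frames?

-2.8

Before: roughly 6.2 units apart; after: 3.4. That's 2.8 units closer together.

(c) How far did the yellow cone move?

2.9

The yellow cone was near (4.5, 1.0) before and (5.6, 3.7) after, so it travelled √(1.1² + 2.7²) ≈ 2.9 units.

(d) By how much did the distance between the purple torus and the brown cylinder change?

-0.3

The distance was about 5.2 in the first image and 4.9 in the second, so they moved 0.3 units closer together.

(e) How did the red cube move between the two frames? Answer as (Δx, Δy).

(2.0, -1.7)

The red cube was at about (0.9, 2.6) and moved to about (2.9, 0.9).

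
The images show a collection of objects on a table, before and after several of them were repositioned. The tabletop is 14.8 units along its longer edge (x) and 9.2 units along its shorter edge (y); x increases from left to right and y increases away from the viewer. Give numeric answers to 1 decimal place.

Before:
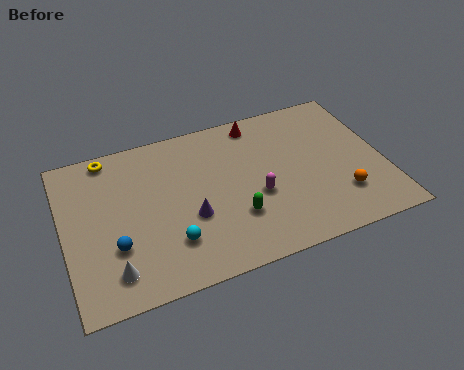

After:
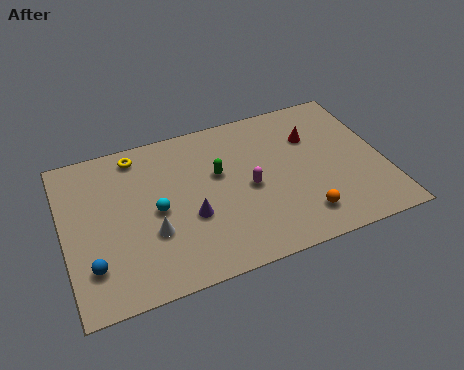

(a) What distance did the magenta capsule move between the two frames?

0.7

The magenta capsule was near (8.8, 3.7) before and (8.5, 4.3) after, so it travelled √(0.3² + 0.6²) ≈ 0.7 units.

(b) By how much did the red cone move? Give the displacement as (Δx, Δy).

(2.4, -1.7)

The red cone was at about (9.3, 8.1) and moved to about (11.7, 6.4).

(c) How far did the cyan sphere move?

2.1

From (4.7, 2.4) to (4.2, 4.4), the cyan sphere covered √(0.5² + 2.0²) ≈ 2.1 units.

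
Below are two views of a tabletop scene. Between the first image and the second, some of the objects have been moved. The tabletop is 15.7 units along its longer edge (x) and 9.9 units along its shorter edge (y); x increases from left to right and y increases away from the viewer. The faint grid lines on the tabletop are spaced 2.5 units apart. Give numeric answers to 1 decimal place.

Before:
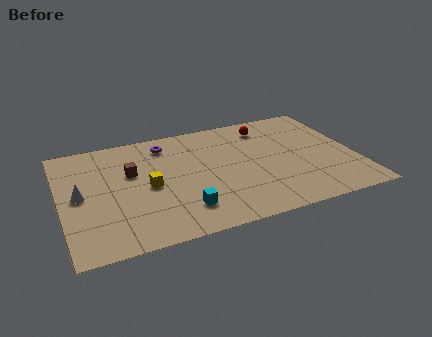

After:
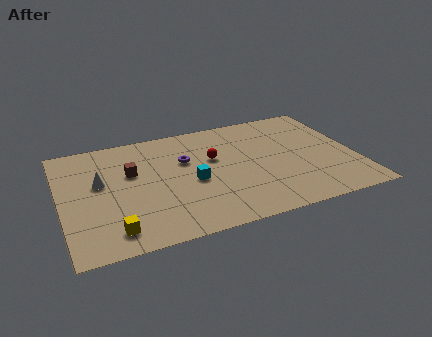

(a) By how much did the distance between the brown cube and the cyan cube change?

-1.1

They were about 4.7 units apart before and 3.6 after — 1.1 units closer together.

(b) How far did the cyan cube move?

2.3

From (6.2, 2.2) to (6.9, 4.4), the cyan cube covered √(0.7² + 2.2²) ≈ 2.3 units.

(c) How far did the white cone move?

1.4

From (1.0, 5.0) to (2.1, 5.8), the white cone covered √(1.1² + 0.8²) ≈ 1.4 units.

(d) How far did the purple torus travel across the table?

2.0

The purple torus moved from about (5.8, 8.2) to (6.7, 6.4), a distance of √(0.9² + 1.8²) ≈ 2.0.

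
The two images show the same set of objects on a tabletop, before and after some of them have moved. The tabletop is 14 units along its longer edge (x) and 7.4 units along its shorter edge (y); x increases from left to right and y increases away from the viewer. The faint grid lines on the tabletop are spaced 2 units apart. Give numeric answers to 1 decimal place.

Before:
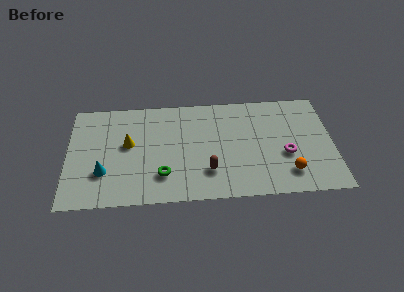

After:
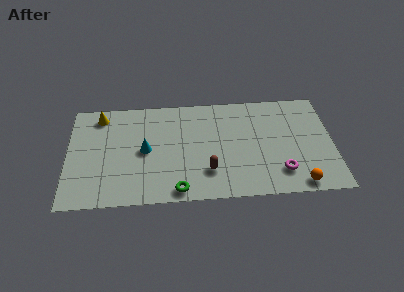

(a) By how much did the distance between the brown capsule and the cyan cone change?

-1.8

The distance was about 5.5 in the first image and 3.7 in the second, so they moved 1.8 units closer together.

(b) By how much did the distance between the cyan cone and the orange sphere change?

-1.2

The distance was about 9.7 in the first image and 8.5 in the second, so they moved 1.2 units closer together.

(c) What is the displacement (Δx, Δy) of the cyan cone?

(2.2, 1.4)

From the two frames, the cyan cone sits at roughly (1.9, 2.3) before and (4.1, 3.7) after.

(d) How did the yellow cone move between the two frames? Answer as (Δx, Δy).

(-1.5, 2.1)

The yellow cone started near (3.2, 4.2) and ended near (1.7, 6.3).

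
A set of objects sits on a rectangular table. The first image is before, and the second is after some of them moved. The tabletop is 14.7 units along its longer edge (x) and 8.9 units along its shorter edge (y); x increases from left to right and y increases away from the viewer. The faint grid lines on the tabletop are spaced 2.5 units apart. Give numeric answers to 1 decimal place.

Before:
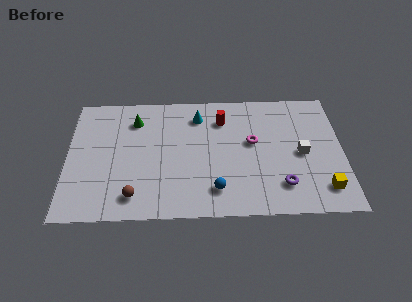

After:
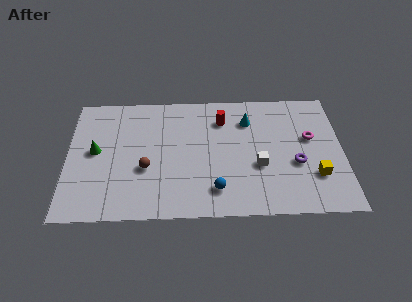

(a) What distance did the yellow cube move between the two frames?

1.0

The yellow cube was near (13.6, 1.7) before and (13.2, 2.6) after, so it travelled √(0.4² + 0.9²) ≈ 1.0 units.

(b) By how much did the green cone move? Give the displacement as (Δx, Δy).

(-2.1, -2.2)

The green cone started near (3.6, 6.9) and ended near (1.5, 4.7).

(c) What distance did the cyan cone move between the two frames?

2.7

The cyan cone moved from about (7.0, 7.1) to (9.7, 6.7), a distance of √(2.7² + 0.4²) ≈ 2.7.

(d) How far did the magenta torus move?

3.1

From (9.9, 5.1) to (13.0, 5.3), the magenta torus covered √(3.1² + 0.2²) ≈ 3.1 units.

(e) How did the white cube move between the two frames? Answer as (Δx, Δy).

(-2.3, -0.8)

The white cube started near (12.5, 4.2) and ended near (10.2, 3.4).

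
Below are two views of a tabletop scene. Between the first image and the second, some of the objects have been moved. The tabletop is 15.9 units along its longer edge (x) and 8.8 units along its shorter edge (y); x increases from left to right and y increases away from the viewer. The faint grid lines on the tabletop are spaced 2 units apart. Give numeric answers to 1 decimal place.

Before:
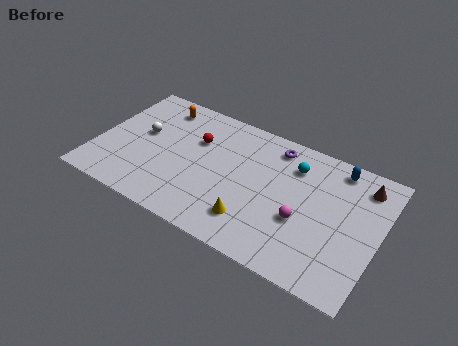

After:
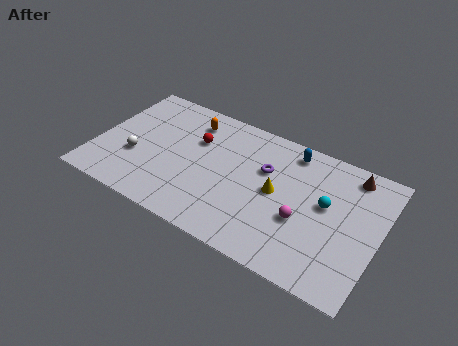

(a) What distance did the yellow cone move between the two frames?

2.7

From (9.2, 2.0) to (10.2, 4.5), the yellow cone covered √(1.0² + 2.5²) ≈ 2.7 units.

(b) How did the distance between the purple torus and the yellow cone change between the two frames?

-4.1

The distance was about 5.5 in the first image and 1.4 in the second, so they moved 4.1 units closer together.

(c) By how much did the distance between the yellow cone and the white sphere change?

+0.6

Before: roughly 7.4 units apart; after: 8.0. That's 0.6 units further apart.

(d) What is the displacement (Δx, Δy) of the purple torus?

(-0.3, -1.8)

From the two frames, the purple torus sits at roughly (9.7, 7.5) before and (9.4, 5.7) after.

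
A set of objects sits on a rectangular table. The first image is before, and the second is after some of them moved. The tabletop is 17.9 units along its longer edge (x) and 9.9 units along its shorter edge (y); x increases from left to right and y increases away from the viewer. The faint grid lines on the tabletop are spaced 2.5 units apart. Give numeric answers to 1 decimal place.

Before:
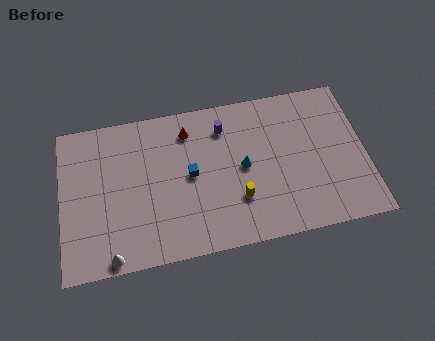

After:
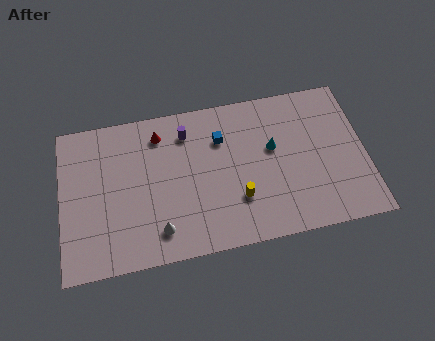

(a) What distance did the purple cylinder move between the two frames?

2.2

From (9.7, 7.8) to (7.5, 7.9), the purple cylinder covered √(2.2² + 0.1²) ≈ 2.2 units.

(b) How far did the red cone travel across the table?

1.7

The red cone was near (7.6, 8.0) before and (5.9, 8.1) after, so it travelled √(1.7² + 0.1²) ≈ 1.7 units.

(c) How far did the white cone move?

3.0

From (2.8, 0.8) to (5.6, 1.9), the white cone covered √(2.8² + 1.1²) ≈ 3.0 units.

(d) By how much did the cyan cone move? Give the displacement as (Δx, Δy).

(1.8, 0.9)

The cyan cone started near (10.7, 5.0) and ended near (12.5, 5.9).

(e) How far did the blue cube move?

2.8

From (7.6, 5.1) to (9.5, 7.1), the blue cube covered √(1.9² + 2.0²) ≈ 2.8 units.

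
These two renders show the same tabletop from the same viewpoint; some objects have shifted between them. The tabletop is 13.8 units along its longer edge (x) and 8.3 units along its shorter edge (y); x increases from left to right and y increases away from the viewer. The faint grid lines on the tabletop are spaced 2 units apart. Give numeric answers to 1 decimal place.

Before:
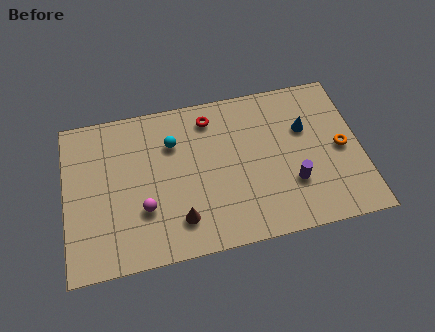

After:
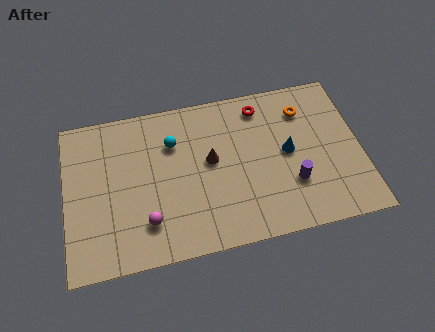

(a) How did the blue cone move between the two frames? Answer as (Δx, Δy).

(-0.9, -1.1)

The blue cone was at about (11.3, 5.4) and moved to about (10.4, 4.3).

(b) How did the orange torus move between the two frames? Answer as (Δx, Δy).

(-1.6, 2.4)

From the two frames, the orange torus sits at roughly (12.9, 4.0) before and (11.3, 6.4) after.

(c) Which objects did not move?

the cyan sphere and the purple cylinder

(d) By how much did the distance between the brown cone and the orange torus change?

-3.2

The distance was about 8.0 in the first image and 4.8 in the second, so they moved 3.2 units closer together.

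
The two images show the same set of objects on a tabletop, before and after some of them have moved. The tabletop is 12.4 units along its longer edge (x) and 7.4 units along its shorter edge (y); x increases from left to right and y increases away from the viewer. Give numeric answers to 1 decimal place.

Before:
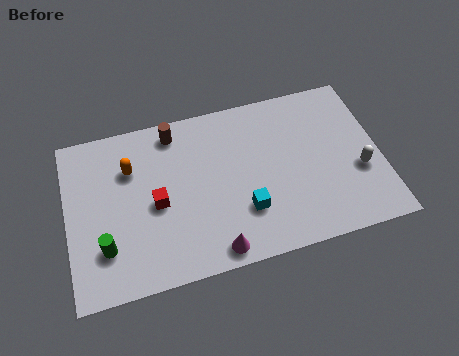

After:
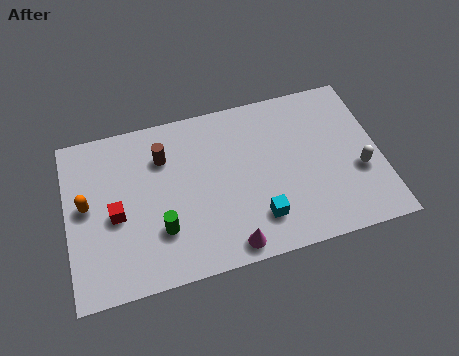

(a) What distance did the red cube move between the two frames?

1.6

The red cube moved from about (3.5, 3.4) to (1.9, 3.3), a distance of √(1.6² + 0.1²) ≈ 1.6.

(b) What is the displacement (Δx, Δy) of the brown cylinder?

(-0.5, -1.0)

From the two frames, the brown cylinder sits at roughly (4.4, 6.4) before and (3.9, 5.4) after.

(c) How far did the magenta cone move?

0.6

The magenta cone was near (5.6, 0.8) before and (6.2, 0.8) after, so it travelled √(0.6² + 0.0²) ≈ 0.6 units.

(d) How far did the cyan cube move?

0.7

The cyan cube was near (6.9, 2.2) before and (7.4, 1.7) after, so it travelled √(0.5² + 0.5²) ≈ 0.7 units.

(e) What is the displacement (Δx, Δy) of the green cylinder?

(2.2, 0.2)

The green cylinder was at about (1.4, 2.0) and moved to about (3.6, 2.2).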